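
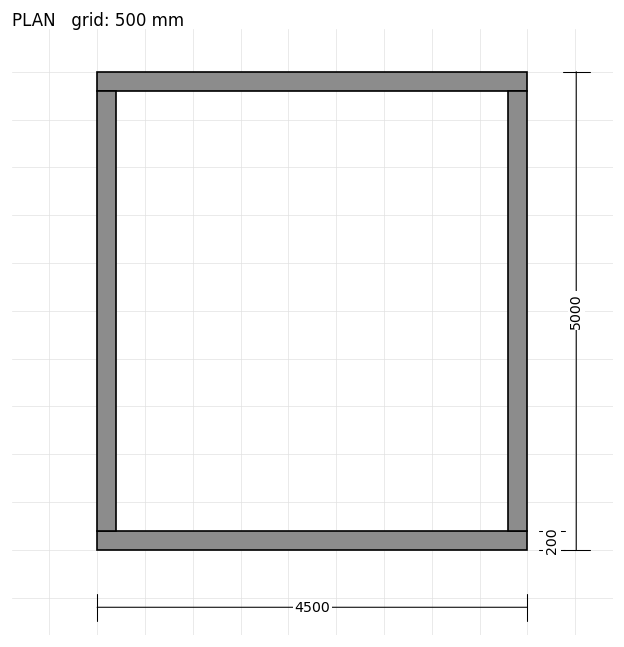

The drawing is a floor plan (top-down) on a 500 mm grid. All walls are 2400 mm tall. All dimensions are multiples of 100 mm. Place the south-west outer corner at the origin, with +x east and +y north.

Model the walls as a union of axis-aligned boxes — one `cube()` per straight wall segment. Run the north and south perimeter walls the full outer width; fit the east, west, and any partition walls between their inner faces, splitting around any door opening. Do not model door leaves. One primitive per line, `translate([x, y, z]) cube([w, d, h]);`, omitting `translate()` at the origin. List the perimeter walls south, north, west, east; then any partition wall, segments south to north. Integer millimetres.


cube([4500, 200, 2400]);
translate([0, 4800, 0]) cube([4500, 200, 2400]);
translate([0, 200, 0]) cube([200, 4600, 2400]);
translate([4300, 200, 0]) cube([200, 4600, 2400]);


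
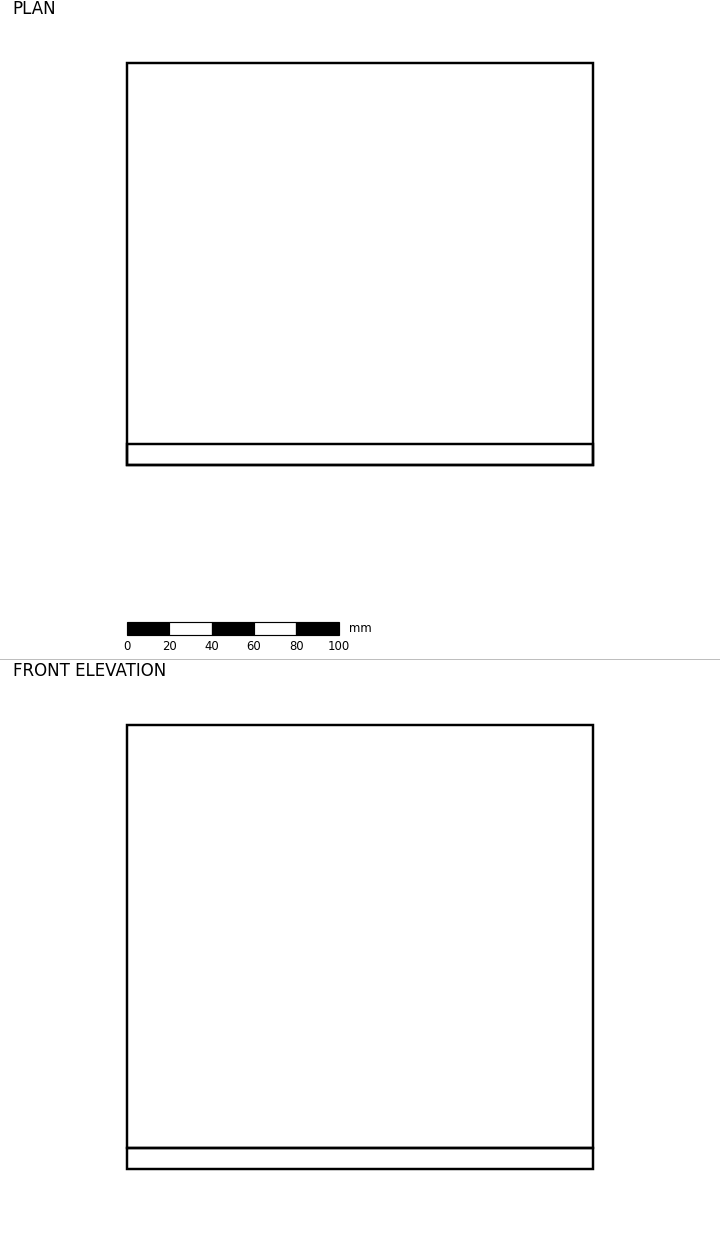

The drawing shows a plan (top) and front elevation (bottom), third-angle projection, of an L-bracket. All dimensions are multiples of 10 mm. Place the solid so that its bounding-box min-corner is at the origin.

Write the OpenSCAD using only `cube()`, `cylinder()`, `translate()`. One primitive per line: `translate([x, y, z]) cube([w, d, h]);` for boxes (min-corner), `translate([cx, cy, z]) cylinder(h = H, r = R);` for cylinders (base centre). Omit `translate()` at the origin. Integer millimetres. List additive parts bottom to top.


cube([220, 190, 10]);
translate([0, 0, 10]) cube([220, 10, 200]);


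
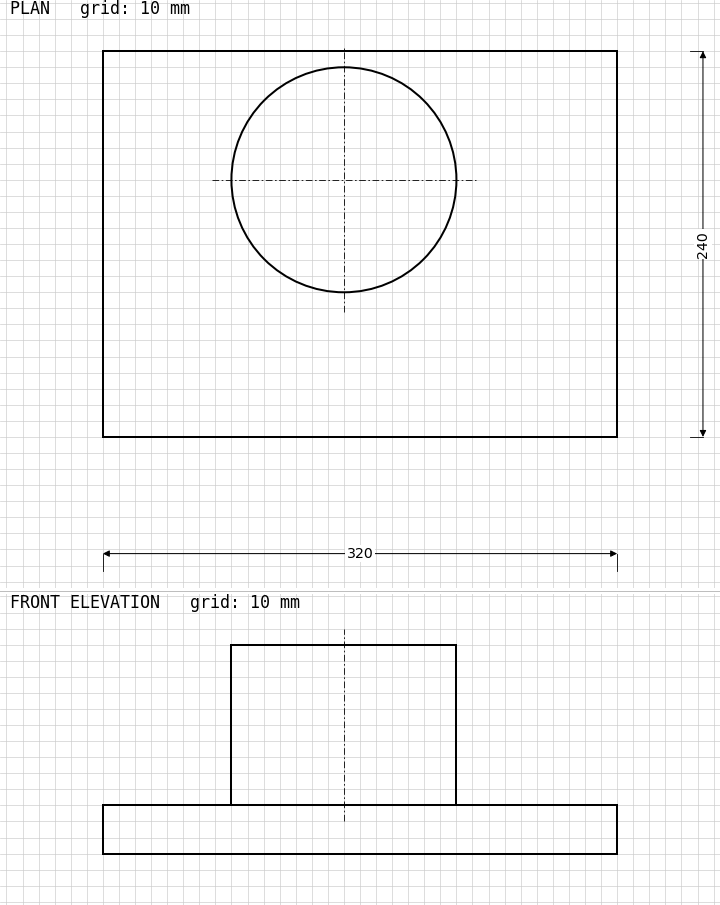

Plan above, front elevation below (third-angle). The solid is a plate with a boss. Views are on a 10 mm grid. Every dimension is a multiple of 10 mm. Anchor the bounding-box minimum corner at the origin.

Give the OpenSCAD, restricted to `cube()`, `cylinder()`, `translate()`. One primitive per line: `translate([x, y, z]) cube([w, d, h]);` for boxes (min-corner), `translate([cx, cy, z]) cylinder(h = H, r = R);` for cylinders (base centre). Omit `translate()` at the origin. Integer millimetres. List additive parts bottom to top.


cube([320, 240, 30]);
translate([150, 160, 30]) cylinder(h = 100, r = 70);


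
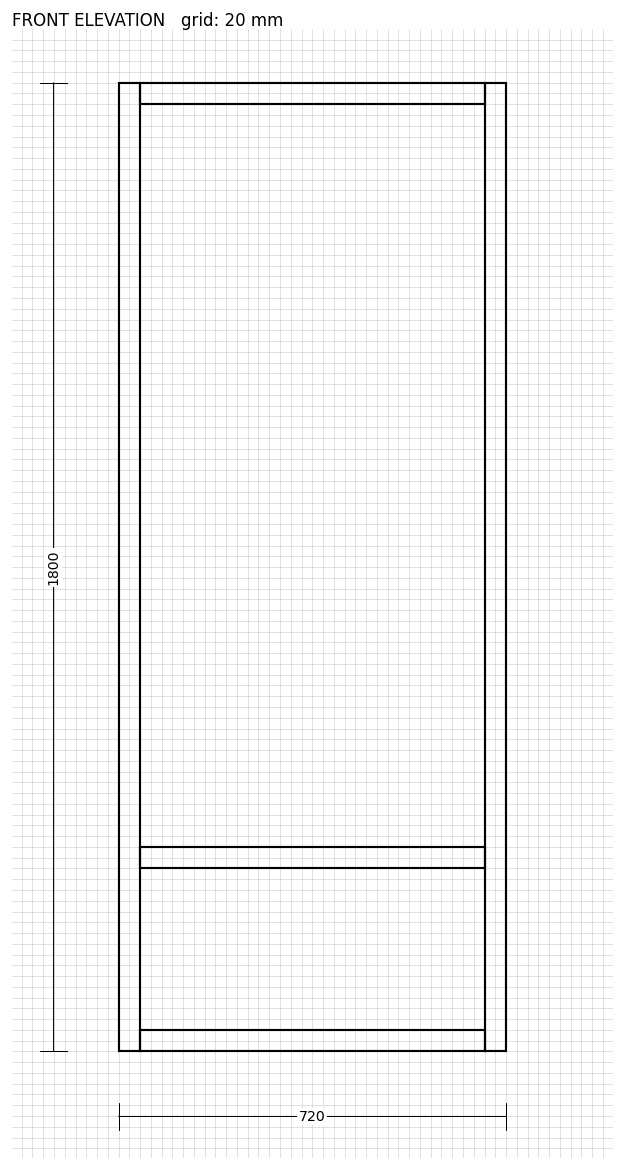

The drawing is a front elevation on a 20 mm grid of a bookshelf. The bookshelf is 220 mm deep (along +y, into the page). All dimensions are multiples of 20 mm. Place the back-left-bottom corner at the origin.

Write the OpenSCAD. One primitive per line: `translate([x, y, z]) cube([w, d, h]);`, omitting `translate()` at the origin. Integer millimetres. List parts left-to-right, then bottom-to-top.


cube([40, 220, 1800]);
translate([40, 0, 0]) cube([640, 220, 40]);
translate([40, 0, 340]) cube([640, 220, 40]);
translate([40, 0, 1760]) cube([640, 220, 40]);
translate([680, 0, 0]) cube([40, 220, 1800]);


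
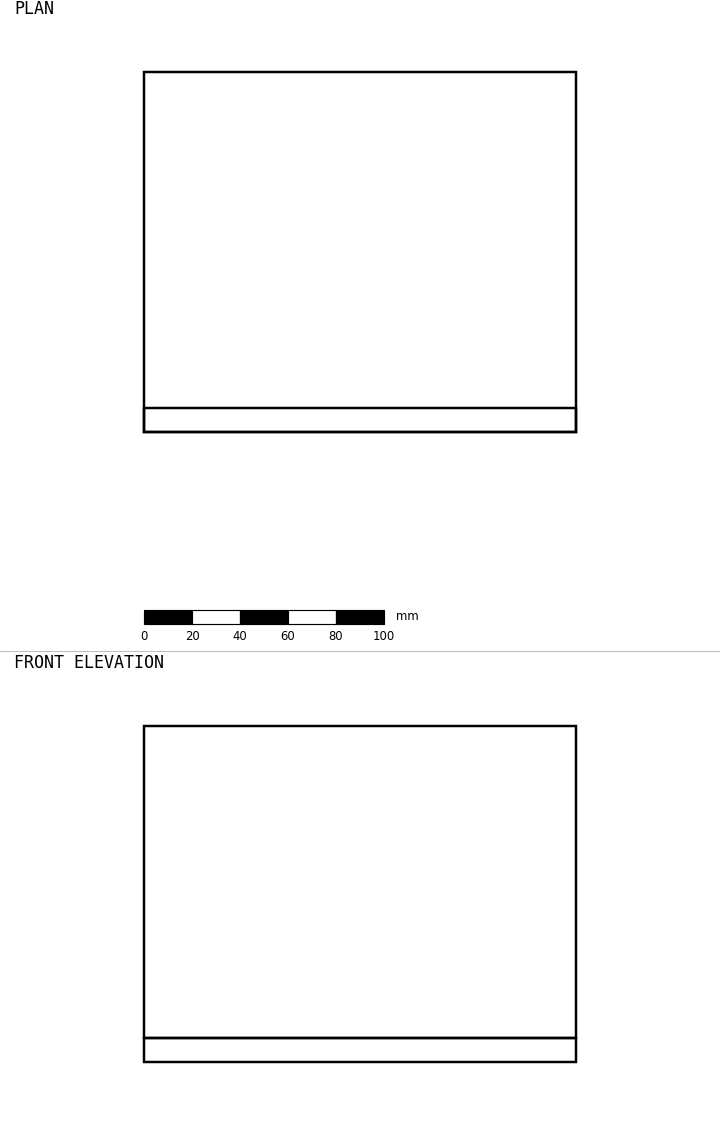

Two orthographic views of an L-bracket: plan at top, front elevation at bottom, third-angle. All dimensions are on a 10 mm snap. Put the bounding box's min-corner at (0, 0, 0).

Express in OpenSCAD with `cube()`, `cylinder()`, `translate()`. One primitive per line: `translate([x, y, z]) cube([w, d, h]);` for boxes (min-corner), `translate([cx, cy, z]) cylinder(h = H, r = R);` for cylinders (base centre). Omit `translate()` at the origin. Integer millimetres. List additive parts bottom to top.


cube([180, 150, 10]);
translate([0, 0, 10]) cube([180, 10, 130]);


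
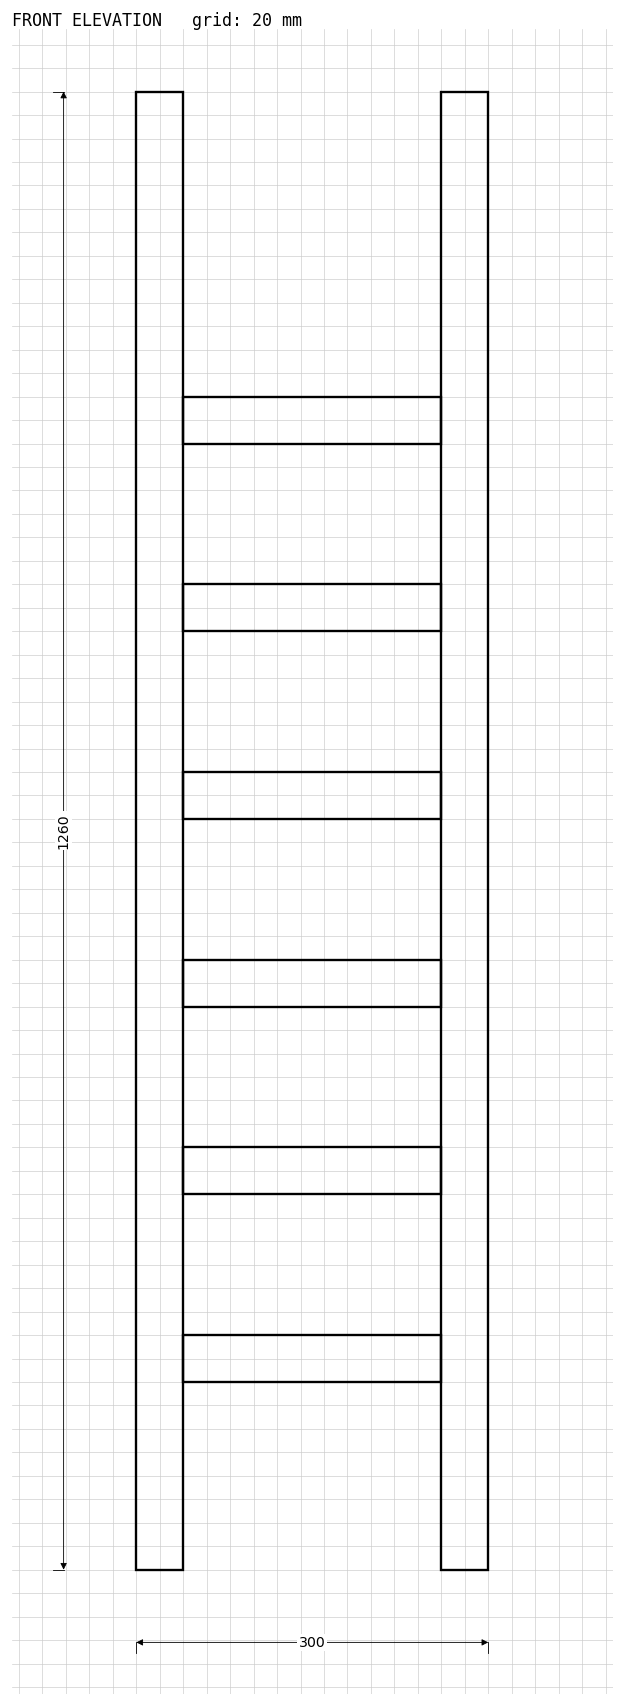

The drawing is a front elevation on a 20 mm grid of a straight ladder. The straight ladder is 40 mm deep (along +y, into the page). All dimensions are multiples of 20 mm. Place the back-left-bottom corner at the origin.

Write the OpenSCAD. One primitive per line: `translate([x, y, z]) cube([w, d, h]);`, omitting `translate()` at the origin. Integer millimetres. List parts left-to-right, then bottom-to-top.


cube([40, 40, 1260]);
translate([40, 0, 160]) cube([220, 40, 40]);
translate([40, 0, 320]) cube([220, 40, 40]);
translate([40, 0, 480]) cube([220, 40, 40]);
translate([40, 0, 640]) cube([220, 40, 40]);
translate([40, 0, 800]) cube([220, 40, 40]);
translate([40, 0, 960]) cube([220, 40, 40]);
translate([260, 0, 0]) cube([40, 40, 1260]);


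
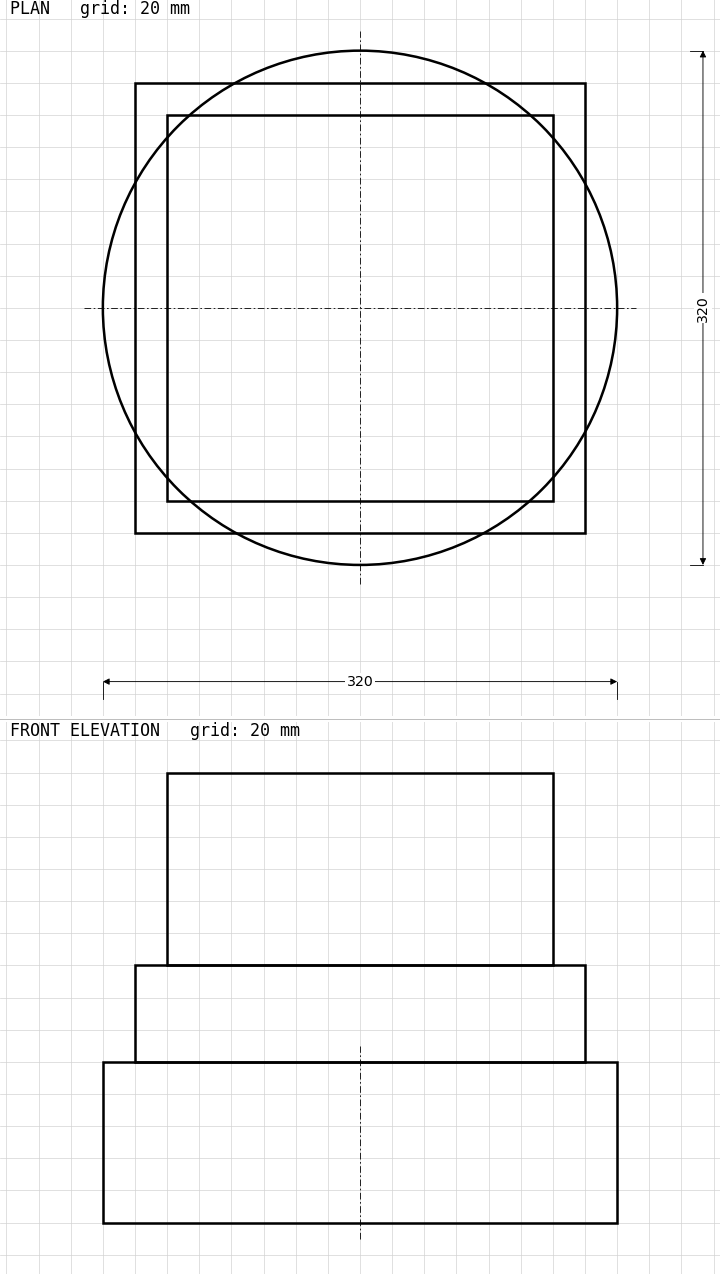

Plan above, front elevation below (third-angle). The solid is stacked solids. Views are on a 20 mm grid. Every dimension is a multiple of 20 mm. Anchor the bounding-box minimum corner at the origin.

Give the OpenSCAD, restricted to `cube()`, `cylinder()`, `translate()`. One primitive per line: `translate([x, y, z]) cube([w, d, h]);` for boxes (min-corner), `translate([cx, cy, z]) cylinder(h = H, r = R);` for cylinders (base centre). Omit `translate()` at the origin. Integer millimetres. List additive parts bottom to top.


translate([160, 160, 0]) cylinder(h = 100, r = 160);
translate([20, 20, 100]) cube([280, 280, 60]);
translate([40, 40, 160]) cube([240, 240, 120]);


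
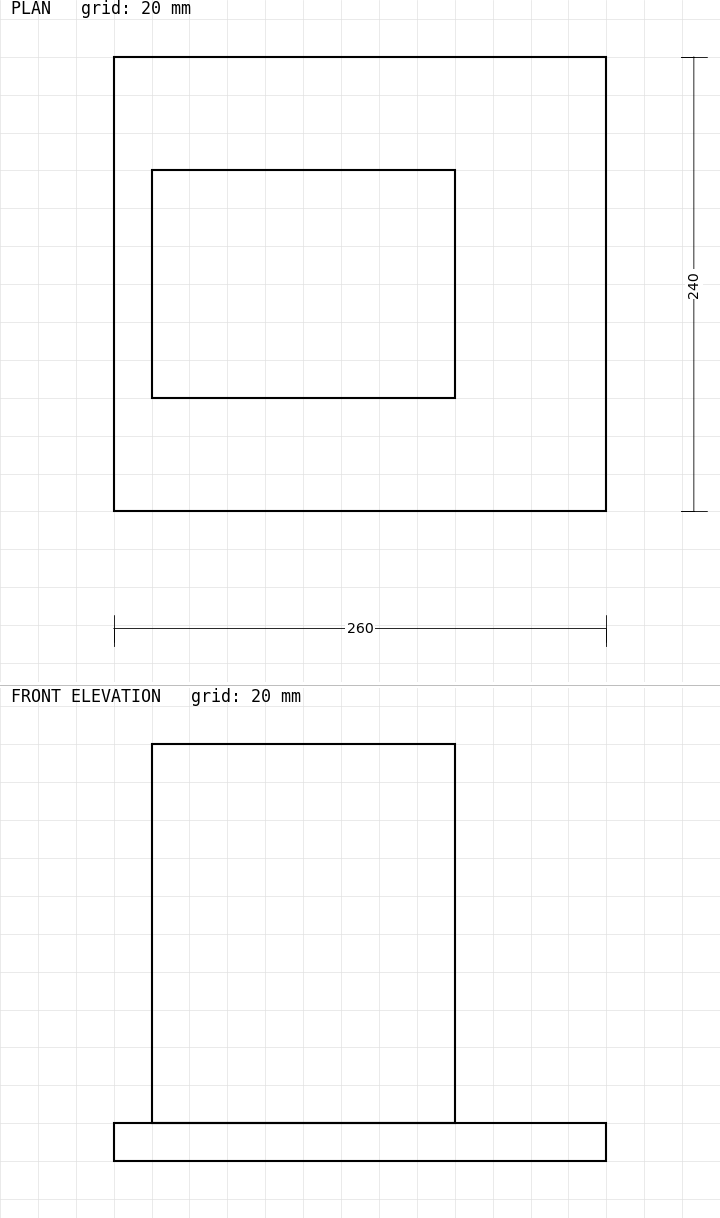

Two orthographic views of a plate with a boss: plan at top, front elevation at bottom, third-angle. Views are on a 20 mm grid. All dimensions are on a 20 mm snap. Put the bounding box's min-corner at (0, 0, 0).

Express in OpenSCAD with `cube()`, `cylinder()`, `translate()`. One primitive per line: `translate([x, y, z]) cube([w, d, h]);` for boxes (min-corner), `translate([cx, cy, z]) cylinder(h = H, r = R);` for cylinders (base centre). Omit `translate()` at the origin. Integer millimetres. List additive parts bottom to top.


cube([260, 240, 20]);
translate([20, 60, 20]) cube([160, 120, 200]);


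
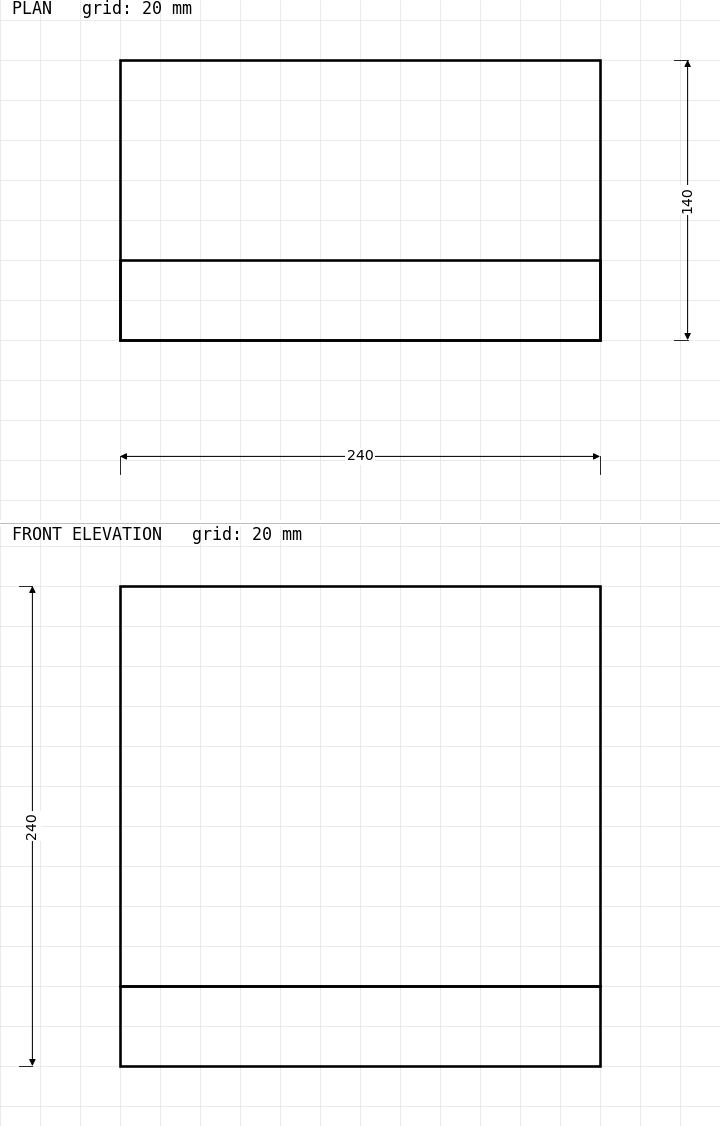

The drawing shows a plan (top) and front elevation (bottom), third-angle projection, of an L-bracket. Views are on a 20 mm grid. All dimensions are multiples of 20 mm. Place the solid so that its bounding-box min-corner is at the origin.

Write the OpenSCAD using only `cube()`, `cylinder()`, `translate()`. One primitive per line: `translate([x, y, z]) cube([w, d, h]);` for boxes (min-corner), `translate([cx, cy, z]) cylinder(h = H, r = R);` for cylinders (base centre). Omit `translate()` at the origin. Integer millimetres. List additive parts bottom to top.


cube([240, 140, 40]);
translate([0, 0, 40]) cube([240, 40, 200]);


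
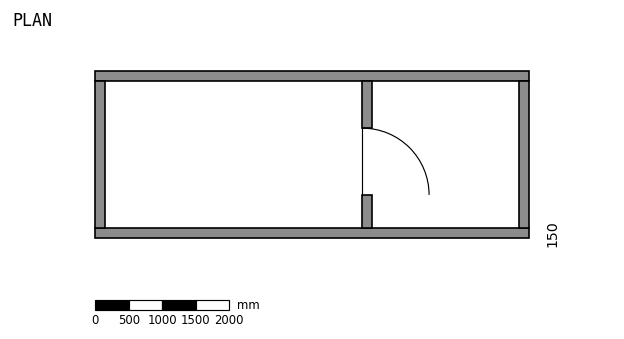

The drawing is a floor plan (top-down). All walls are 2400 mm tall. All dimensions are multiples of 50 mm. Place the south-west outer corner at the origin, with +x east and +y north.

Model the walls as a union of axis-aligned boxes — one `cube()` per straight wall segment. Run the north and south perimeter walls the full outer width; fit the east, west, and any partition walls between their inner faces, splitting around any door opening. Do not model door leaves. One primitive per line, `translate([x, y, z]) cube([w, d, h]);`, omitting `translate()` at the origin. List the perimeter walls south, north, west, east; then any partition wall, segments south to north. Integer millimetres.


cube([6500, 150, 2400]);
translate([0, 2350, 0]) cube([6500, 150, 2400]);
translate([0, 150, 0]) cube([150, 2200, 2400]);
translate([6350, 150, 0]) cube([150, 2200, 2400]);
translate([4000, 150, 0]) cube([150, 500, 2400]);
translate([4000, 1650, 0]) cube([150, 700, 2400]);


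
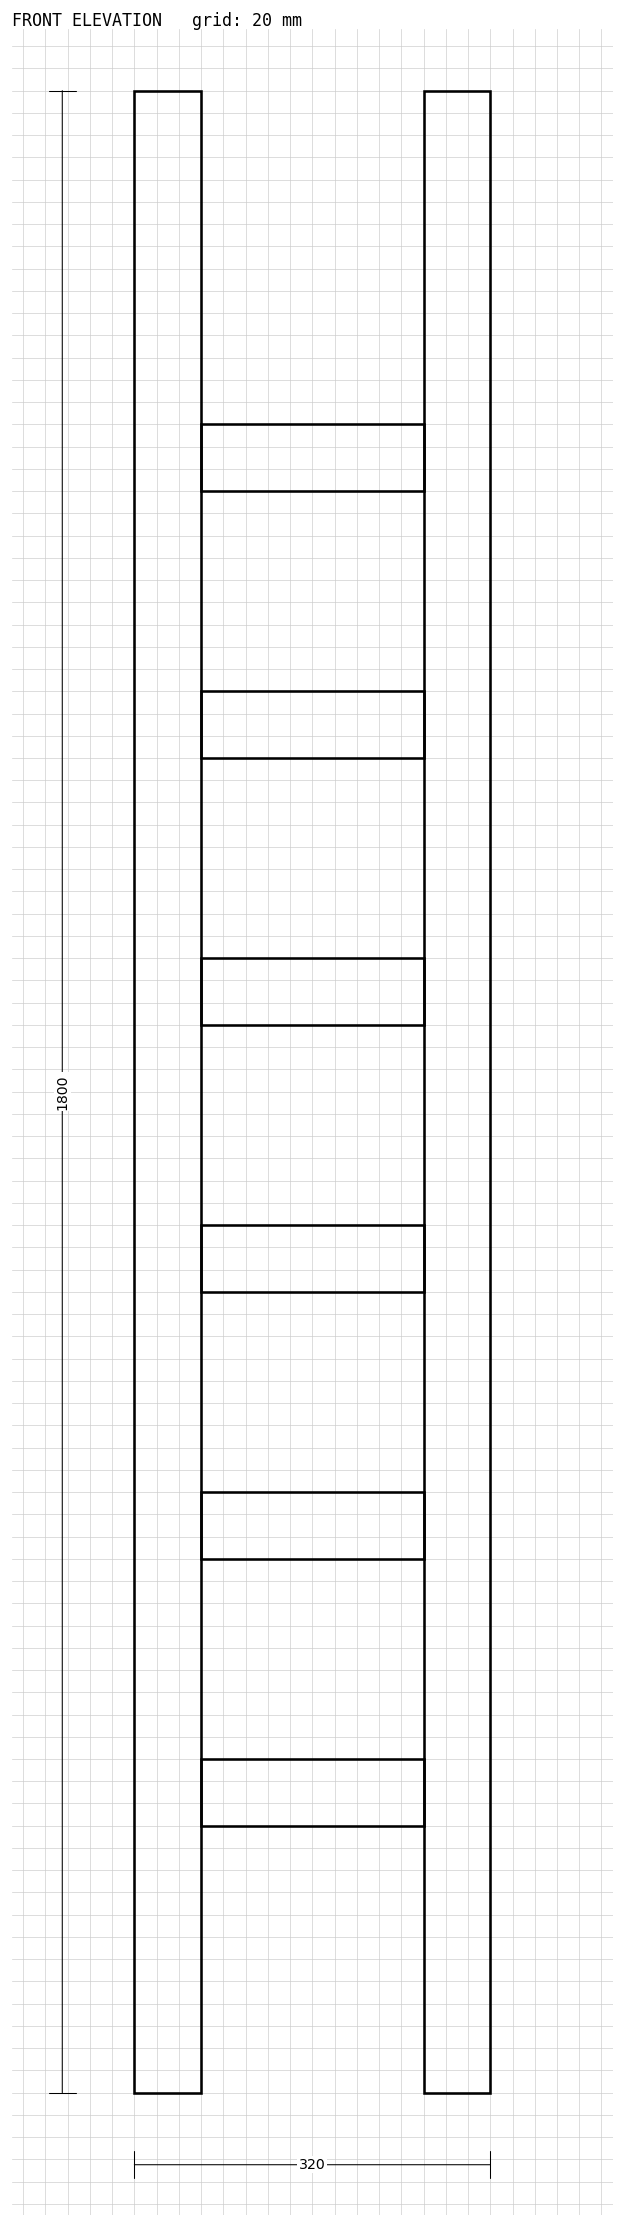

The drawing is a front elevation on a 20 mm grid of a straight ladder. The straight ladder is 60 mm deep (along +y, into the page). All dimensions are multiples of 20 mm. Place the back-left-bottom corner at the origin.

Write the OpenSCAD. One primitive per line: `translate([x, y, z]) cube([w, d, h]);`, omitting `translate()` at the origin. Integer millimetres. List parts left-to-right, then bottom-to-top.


cube([60, 60, 1800]);
translate([60, 0, 240]) cube([200, 60, 60]);
translate([60, 0, 480]) cube([200, 60, 60]);
translate([60, 0, 720]) cube([200, 60, 60]);
translate([60, 0, 960]) cube([200, 60, 60]);
translate([60, 0, 1200]) cube([200, 60, 60]);
translate([60, 0, 1440]) cube([200, 60, 60]);
translate([260, 0, 0]) cube([60, 60, 1800]);


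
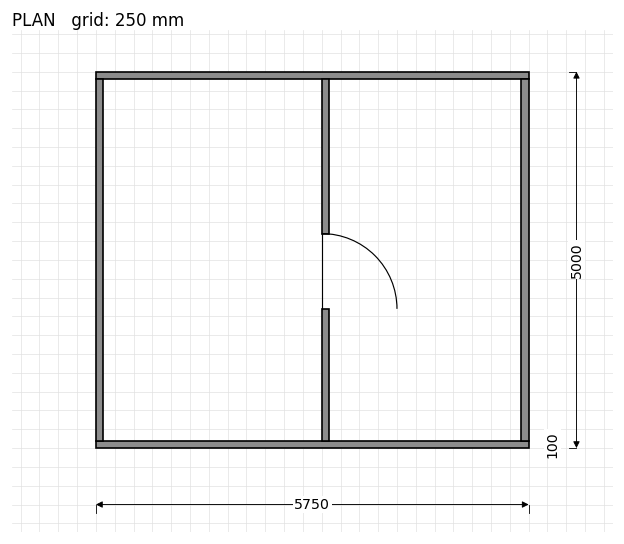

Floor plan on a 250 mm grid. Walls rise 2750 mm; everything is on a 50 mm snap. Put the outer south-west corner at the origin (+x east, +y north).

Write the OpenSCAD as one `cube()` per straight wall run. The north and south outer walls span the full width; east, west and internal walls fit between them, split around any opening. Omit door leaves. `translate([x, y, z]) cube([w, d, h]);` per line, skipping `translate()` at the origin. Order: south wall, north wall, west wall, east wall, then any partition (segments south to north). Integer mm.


cube([5750, 100, 2750]);
translate([0, 4900, 0]) cube([5750, 100, 2750]);
translate([0, 100, 0]) cube([100, 4800, 2750]);
translate([5650, 100, 0]) cube([100, 4800, 2750]);
translate([3000, 100, 0]) cube([100, 1750, 2750]);
translate([3000, 2850, 0]) cube([100, 2050, 2750]);


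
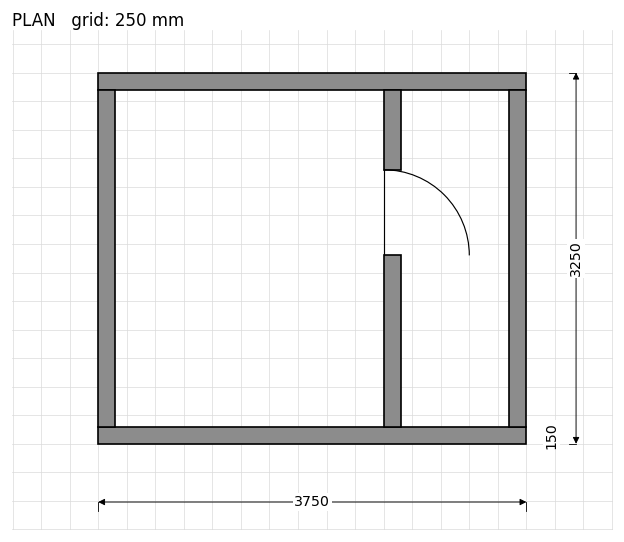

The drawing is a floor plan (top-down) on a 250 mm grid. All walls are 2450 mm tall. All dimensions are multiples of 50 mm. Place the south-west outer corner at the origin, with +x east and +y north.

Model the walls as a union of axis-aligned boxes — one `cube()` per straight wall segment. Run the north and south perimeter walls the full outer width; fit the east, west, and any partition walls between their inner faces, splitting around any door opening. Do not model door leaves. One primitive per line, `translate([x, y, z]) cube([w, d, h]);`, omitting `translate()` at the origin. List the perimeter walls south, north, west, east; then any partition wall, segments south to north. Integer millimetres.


cube([3750, 150, 2450]);
translate([0, 3100, 0]) cube([3750, 150, 2450]);
translate([0, 150, 0]) cube([150, 2950, 2450]);
translate([3600, 150, 0]) cube([150, 2950, 2450]);
translate([2500, 150, 0]) cube([150, 1500, 2450]);
translate([2500, 2400, 0]) cube([150, 700, 2450]);


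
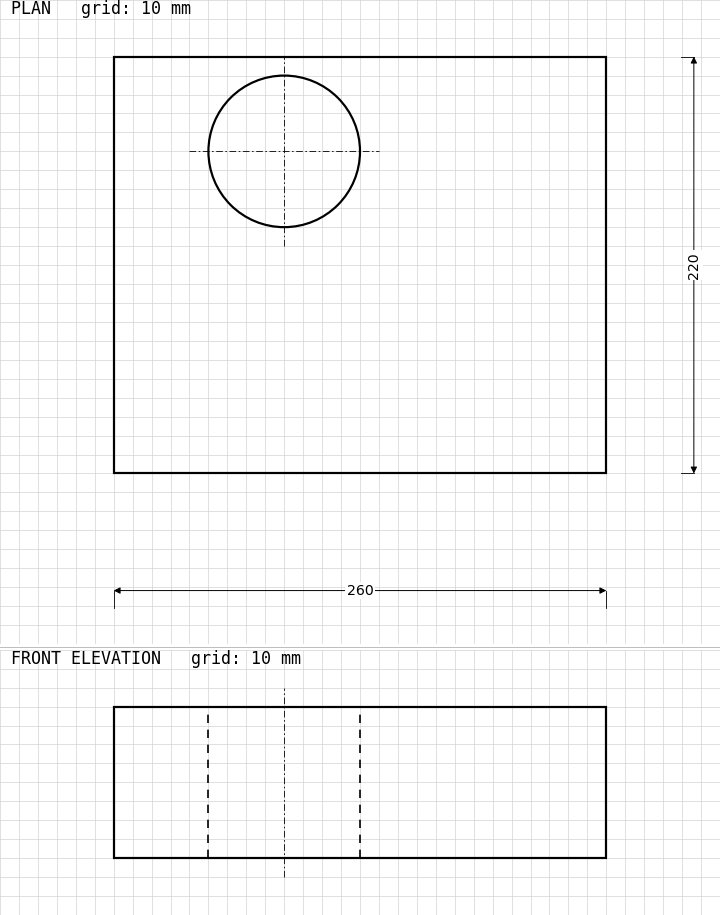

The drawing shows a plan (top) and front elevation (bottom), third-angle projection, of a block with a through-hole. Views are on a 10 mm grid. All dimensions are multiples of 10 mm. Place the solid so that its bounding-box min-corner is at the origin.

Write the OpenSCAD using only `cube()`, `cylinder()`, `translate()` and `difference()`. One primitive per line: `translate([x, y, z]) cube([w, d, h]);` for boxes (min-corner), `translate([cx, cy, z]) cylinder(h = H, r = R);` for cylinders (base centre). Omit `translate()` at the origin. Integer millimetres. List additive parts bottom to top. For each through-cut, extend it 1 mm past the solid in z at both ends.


difference() {
  cube([260, 220, 80]);
  translate([90, 170, -1]) cylinder(h = 82, r = 40);
}


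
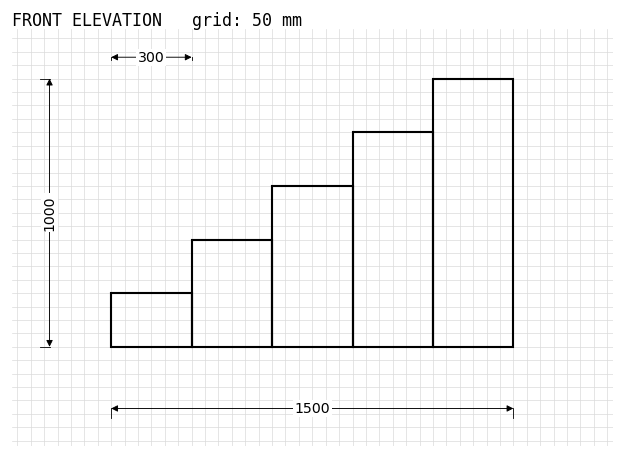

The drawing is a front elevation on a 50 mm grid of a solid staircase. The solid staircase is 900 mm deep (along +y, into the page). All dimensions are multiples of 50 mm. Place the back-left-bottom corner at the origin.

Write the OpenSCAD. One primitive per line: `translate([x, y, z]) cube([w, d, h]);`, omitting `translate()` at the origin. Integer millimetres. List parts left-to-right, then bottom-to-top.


cube([300, 900, 200]);
translate([300, 0, 0]) cube([300, 900, 400]);
translate([600, 0, 0]) cube([300, 900, 600]);
translate([900, 0, 0]) cube([300, 900, 800]);
translate([1200, 0, 0]) cube([300, 900, 1000]);


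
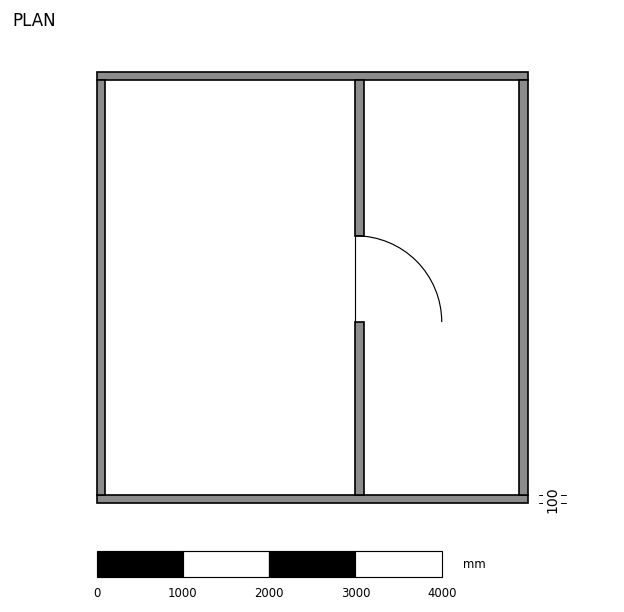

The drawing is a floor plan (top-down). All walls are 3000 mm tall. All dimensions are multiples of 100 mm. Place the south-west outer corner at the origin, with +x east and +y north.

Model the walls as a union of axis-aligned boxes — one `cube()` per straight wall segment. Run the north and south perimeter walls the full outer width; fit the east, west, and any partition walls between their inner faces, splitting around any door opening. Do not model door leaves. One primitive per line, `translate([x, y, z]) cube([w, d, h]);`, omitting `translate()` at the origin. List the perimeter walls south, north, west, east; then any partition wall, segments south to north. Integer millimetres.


cube([5000, 100, 3000]);
translate([0, 4900, 0]) cube([5000, 100, 3000]);
translate([0, 100, 0]) cube([100, 4800, 3000]);
translate([4900, 100, 0]) cube([100, 4800, 3000]);
translate([3000, 100, 0]) cube([100, 2000, 3000]);
translate([3000, 3100, 0]) cube([100, 1800, 3000]);


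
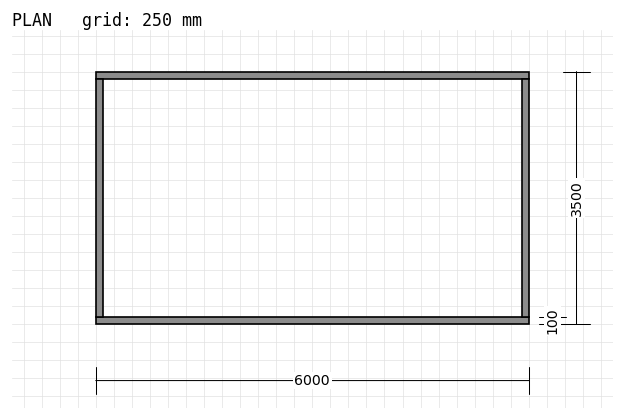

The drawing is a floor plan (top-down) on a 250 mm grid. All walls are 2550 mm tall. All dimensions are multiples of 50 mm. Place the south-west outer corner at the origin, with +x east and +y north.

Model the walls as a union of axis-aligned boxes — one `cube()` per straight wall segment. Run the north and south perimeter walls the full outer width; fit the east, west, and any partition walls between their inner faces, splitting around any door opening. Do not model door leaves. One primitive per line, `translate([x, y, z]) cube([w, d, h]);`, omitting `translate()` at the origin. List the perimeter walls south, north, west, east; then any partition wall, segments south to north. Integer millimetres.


cube([6000, 100, 2550]);
translate([0, 3400, 0]) cube([6000, 100, 2550]);
translate([0, 100, 0]) cube([100, 3300, 2550]);
translate([5900, 100, 0]) cube([100, 3300, 2550]);


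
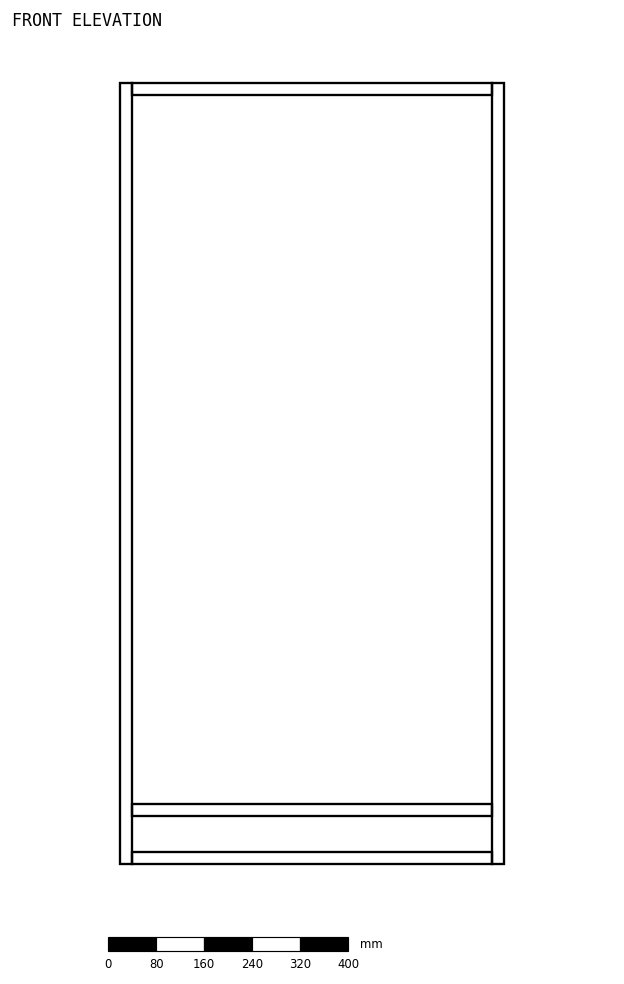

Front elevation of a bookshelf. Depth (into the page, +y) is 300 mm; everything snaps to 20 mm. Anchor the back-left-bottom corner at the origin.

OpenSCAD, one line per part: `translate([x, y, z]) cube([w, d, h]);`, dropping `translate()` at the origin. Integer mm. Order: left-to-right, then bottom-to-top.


cube([20, 300, 1300]);
translate([20, 0, 0]) cube([600, 300, 20]);
translate([20, 0, 80]) cube([600, 300, 20]);
translate([20, 0, 1280]) cube([600, 300, 20]);
translate([620, 0, 0]) cube([20, 300, 1300]);


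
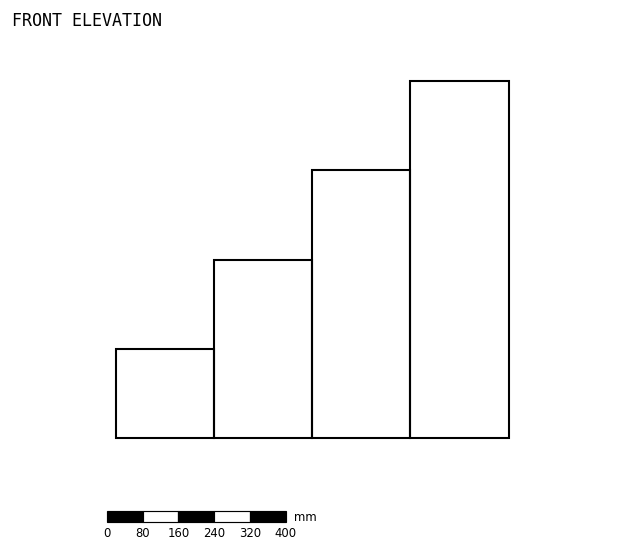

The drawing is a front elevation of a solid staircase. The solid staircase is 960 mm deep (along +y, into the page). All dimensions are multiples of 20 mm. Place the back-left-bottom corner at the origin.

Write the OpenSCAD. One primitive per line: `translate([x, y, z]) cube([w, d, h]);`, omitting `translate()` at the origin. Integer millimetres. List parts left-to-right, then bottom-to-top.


cube([220, 960, 200]);
translate([220, 0, 0]) cube([220, 960, 400]);
translate([440, 0, 0]) cube([220, 960, 600]);
translate([660, 0, 0]) cube([220, 960, 800]);


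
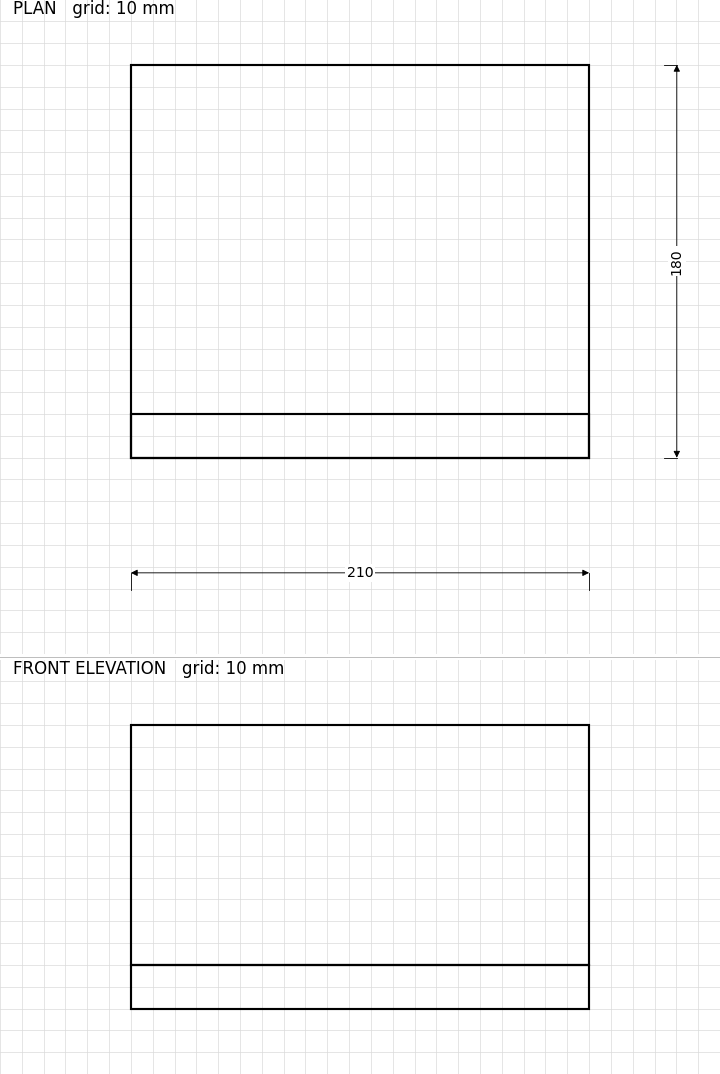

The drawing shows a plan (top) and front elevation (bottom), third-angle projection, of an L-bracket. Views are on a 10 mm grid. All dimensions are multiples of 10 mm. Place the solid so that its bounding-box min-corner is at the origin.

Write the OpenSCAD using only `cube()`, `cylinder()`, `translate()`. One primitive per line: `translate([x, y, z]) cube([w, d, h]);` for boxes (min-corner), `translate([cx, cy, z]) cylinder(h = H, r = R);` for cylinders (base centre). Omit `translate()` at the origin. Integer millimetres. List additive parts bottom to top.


cube([210, 180, 20]);
translate([0, 0, 20]) cube([210, 20, 110]);


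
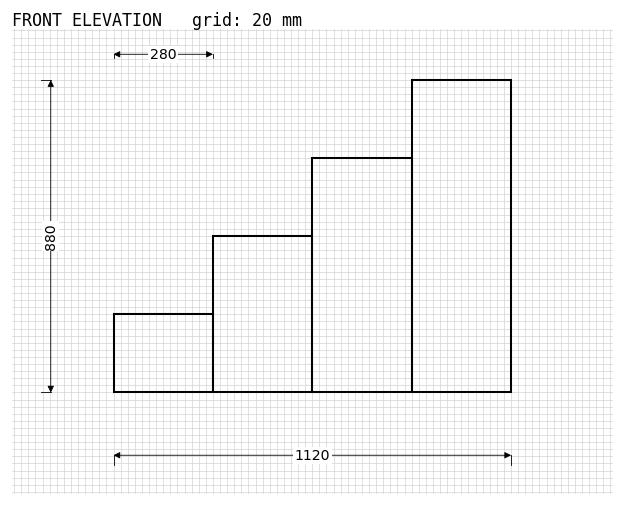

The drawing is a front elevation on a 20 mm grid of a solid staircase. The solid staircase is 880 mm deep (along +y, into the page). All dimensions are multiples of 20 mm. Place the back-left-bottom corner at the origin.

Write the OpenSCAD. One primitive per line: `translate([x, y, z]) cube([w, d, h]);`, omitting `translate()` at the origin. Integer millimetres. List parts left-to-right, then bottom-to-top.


cube([280, 880, 220]);
translate([280, 0, 0]) cube([280, 880, 440]);
translate([560, 0, 0]) cube([280, 880, 660]);
translate([840, 0, 0]) cube([280, 880, 880]);


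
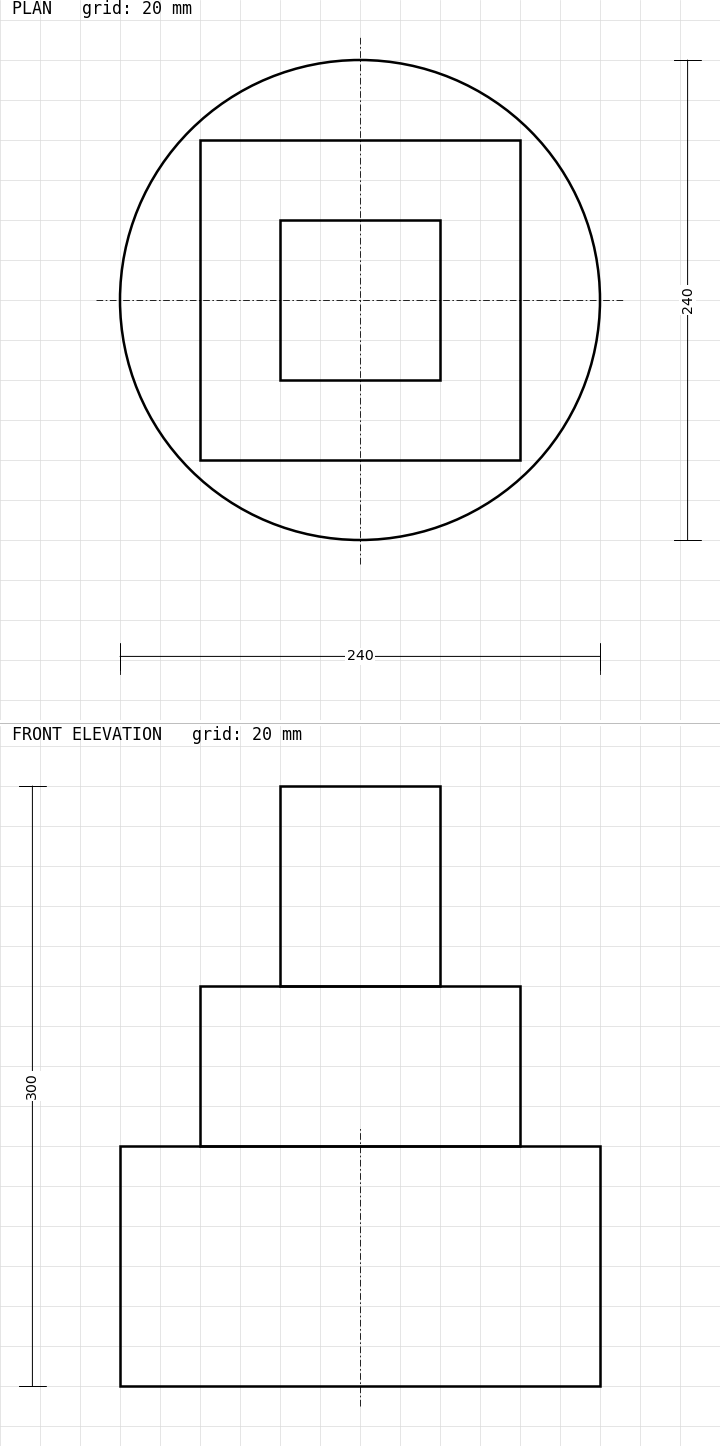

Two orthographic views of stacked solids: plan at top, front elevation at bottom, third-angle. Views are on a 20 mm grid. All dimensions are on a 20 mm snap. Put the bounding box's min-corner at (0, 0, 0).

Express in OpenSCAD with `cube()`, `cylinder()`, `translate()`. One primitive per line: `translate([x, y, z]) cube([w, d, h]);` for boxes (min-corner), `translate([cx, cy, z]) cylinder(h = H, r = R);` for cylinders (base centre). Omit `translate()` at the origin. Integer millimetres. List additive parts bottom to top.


translate([120, 120, 0]) cylinder(h = 120, r = 120);
translate([40, 40, 120]) cube([160, 160, 80]);
translate([80, 80, 200]) cube([80, 80, 100]);


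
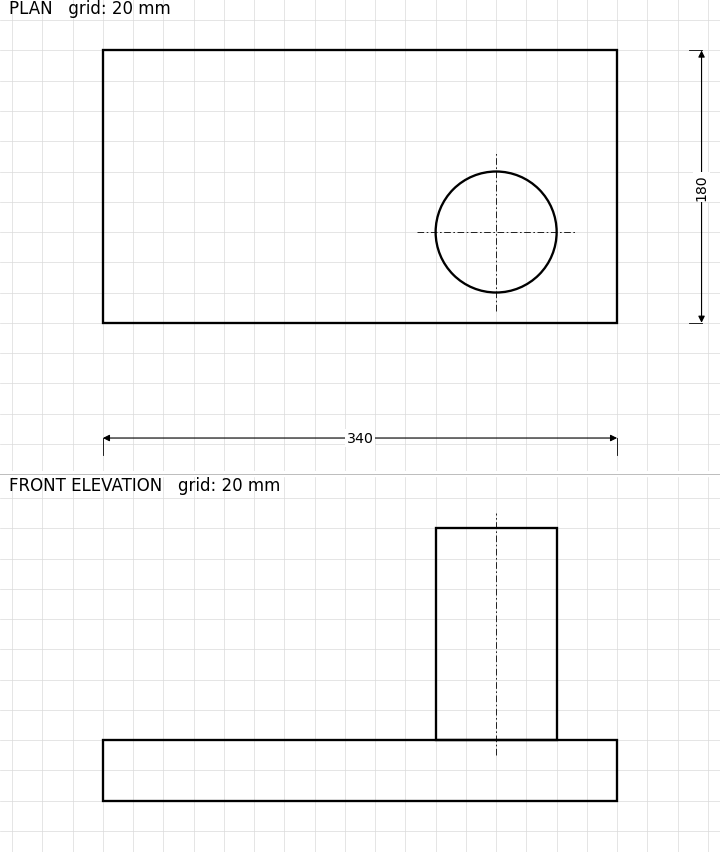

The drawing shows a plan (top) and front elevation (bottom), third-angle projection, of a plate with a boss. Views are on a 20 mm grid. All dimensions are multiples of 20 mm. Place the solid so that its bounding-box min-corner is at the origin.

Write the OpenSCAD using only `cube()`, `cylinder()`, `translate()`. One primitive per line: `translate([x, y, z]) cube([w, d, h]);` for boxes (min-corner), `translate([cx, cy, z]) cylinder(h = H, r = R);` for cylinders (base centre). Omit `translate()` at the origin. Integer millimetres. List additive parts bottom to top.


cube([340, 180, 40]);
translate([260, 60, 40]) cylinder(h = 140, r = 40);


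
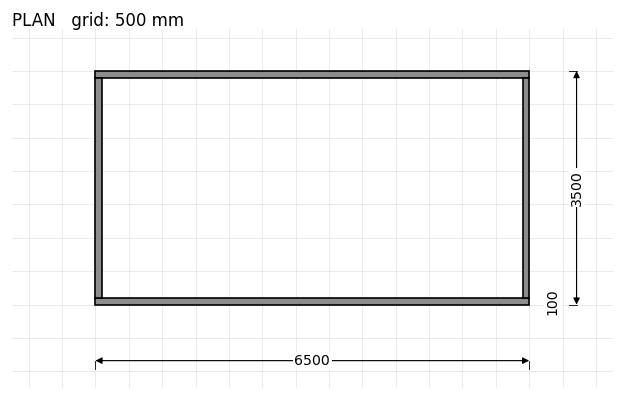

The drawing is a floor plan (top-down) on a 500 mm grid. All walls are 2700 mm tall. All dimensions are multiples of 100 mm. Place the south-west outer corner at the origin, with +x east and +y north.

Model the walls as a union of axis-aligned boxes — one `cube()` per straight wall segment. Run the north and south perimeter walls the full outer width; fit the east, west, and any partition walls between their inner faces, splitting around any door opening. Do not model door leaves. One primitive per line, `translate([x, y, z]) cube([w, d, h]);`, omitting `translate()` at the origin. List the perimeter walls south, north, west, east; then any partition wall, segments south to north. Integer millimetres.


cube([6500, 100, 2700]);
translate([0, 3400, 0]) cube([6500, 100, 2700]);
translate([0, 100, 0]) cube([100, 3300, 2700]);
translate([6400, 100, 0]) cube([100, 3300, 2700]);


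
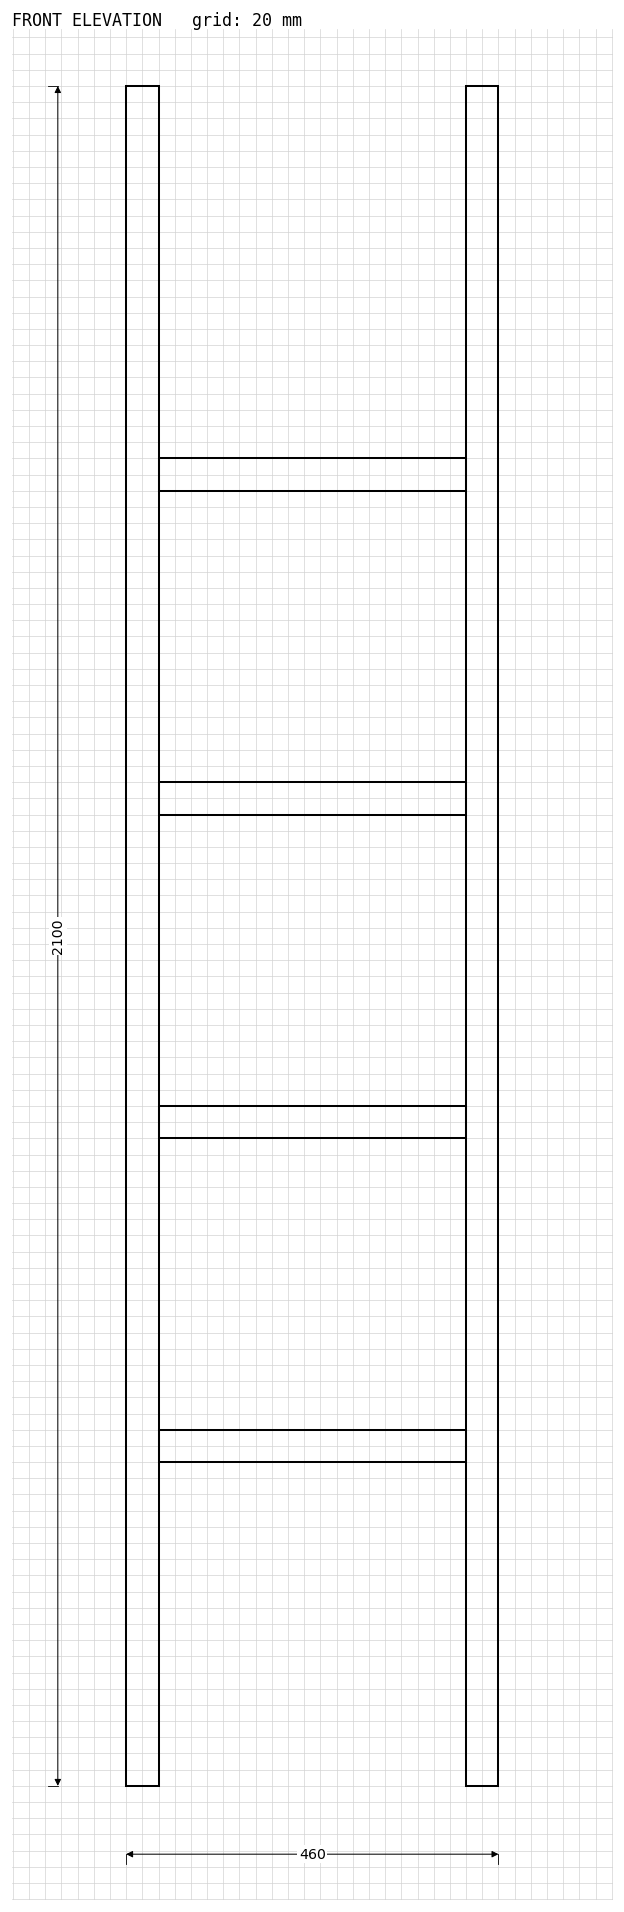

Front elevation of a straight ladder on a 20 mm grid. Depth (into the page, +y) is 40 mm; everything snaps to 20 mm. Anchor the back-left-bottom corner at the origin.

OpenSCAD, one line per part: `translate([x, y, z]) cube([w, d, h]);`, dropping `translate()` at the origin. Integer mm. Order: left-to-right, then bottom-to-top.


cube([40, 40, 2100]);
translate([40, 0, 400]) cube([380, 40, 40]);
translate([40, 0, 800]) cube([380, 40, 40]);
translate([40, 0, 1200]) cube([380, 40, 40]);
translate([40, 0, 1600]) cube([380, 40, 40]);
translate([420, 0, 0]) cube([40, 40, 2100]);


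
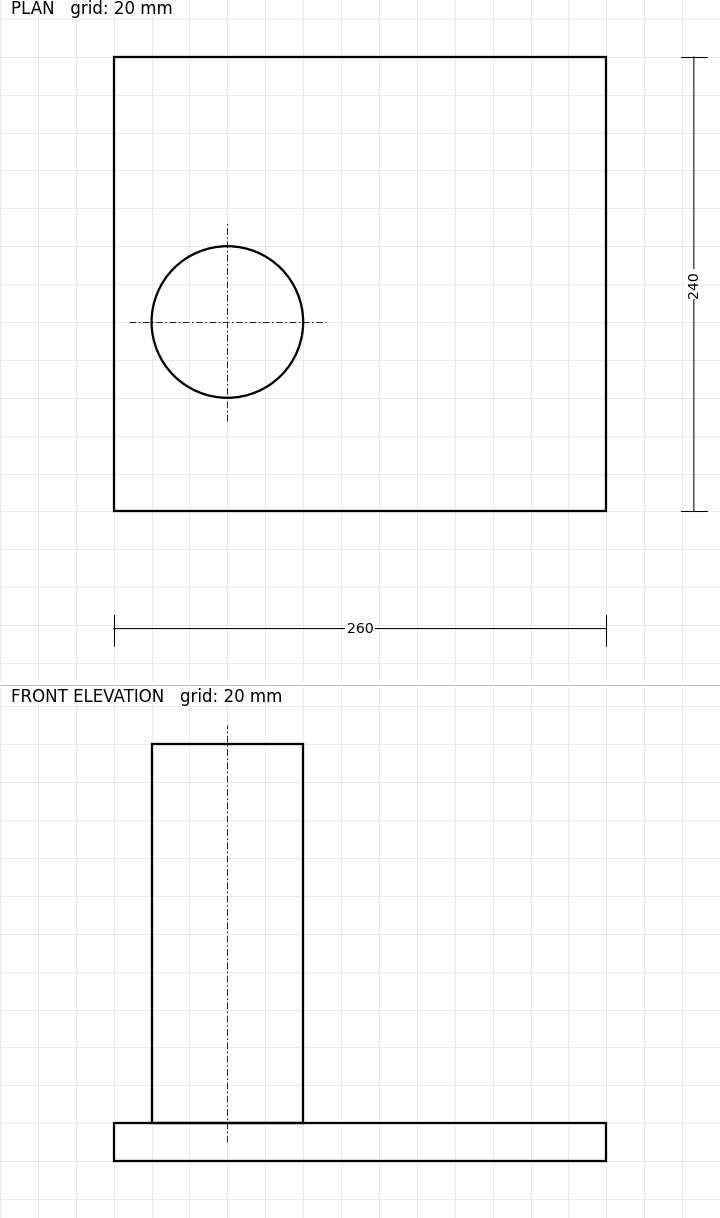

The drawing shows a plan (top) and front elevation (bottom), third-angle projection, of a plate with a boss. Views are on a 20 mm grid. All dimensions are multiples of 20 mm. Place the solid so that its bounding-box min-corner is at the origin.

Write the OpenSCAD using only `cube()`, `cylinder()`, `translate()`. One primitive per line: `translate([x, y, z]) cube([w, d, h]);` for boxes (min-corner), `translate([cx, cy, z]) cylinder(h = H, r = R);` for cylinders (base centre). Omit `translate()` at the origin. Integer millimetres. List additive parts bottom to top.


cube([260, 240, 20]);
translate([60, 100, 20]) cylinder(h = 200, r = 40);


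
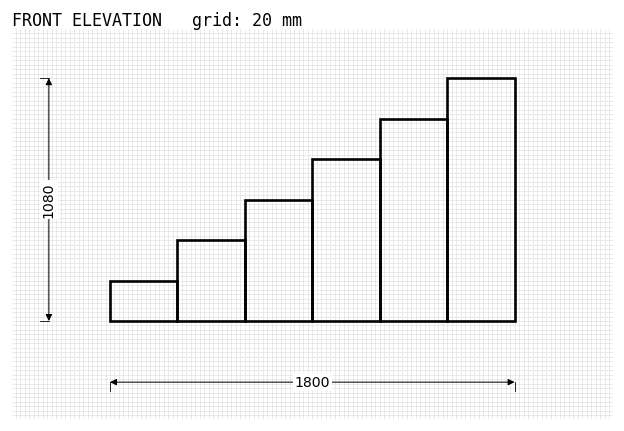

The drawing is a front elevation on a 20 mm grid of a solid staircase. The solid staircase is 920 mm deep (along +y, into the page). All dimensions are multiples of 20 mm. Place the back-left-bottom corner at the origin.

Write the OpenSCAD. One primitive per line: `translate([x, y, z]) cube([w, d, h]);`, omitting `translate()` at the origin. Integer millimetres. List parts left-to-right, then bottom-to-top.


cube([300, 920, 180]);
translate([300, 0, 0]) cube([300, 920, 360]);
translate([600, 0, 0]) cube([300, 920, 540]);
translate([900, 0, 0]) cube([300, 920, 720]);
translate([1200, 0, 0]) cube([300, 920, 900]);
translate([1500, 0, 0]) cube([300, 920, 1080]);


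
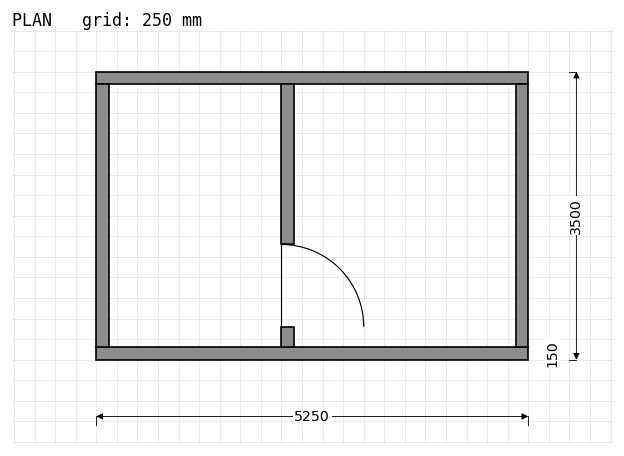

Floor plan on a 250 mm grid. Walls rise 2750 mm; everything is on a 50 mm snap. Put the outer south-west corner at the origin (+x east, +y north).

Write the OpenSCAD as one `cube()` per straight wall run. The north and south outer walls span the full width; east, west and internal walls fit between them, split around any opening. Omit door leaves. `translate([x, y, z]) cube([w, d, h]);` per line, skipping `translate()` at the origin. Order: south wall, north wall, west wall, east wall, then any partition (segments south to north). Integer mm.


cube([5250, 150, 2750]);
translate([0, 3350, 0]) cube([5250, 150, 2750]);
translate([0, 150, 0]) cube([150, 3200, 2750]);
translate([5100, 150, 0]) cube([150, 3200, 2750]);
translate([2250, 150, 0]) cube([150, 250, 2750]);
translate([2250, 1400, 0]) cube([150, 1950, 2750]);


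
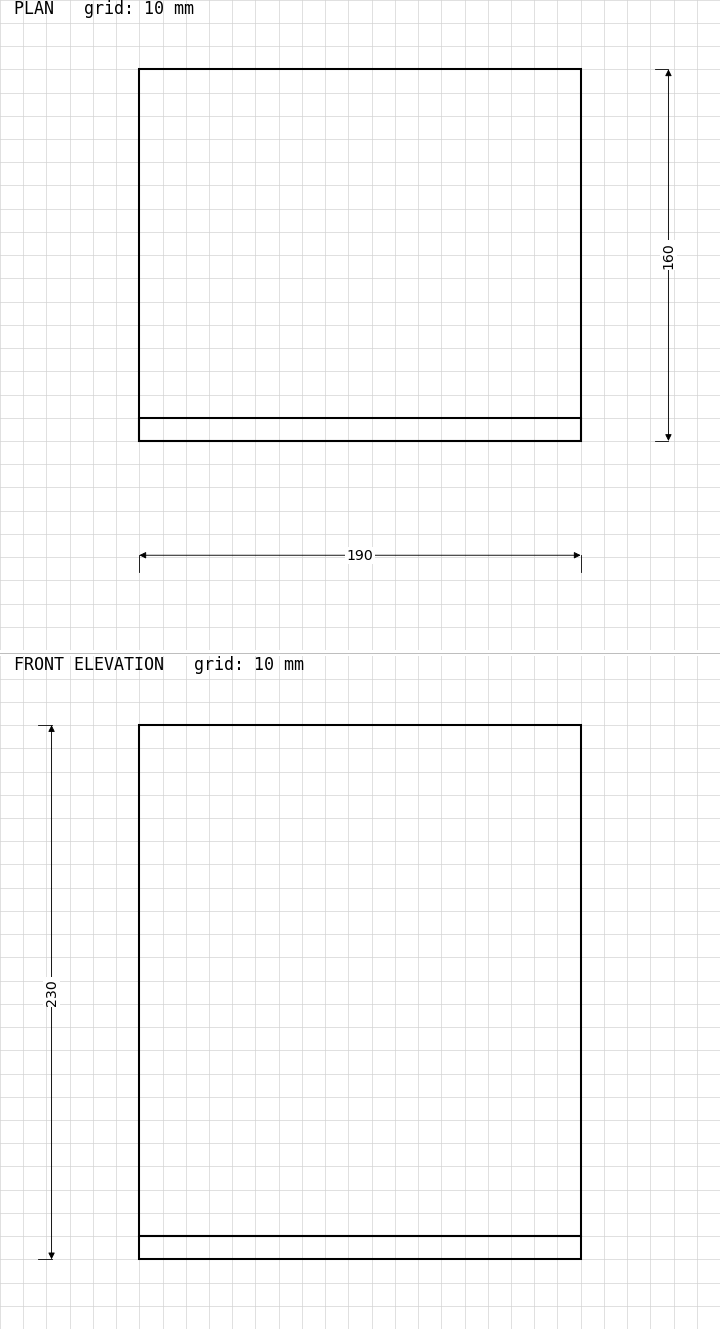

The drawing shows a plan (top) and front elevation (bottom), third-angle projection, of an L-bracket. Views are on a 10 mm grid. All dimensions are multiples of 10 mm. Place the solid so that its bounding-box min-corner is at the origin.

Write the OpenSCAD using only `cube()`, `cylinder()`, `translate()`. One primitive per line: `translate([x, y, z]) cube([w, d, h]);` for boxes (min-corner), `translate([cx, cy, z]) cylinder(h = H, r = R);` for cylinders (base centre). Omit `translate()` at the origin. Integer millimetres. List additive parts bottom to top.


cube([190, 160, 10]);
translate([0, 0, 10]) cube([190, 10, 220]);


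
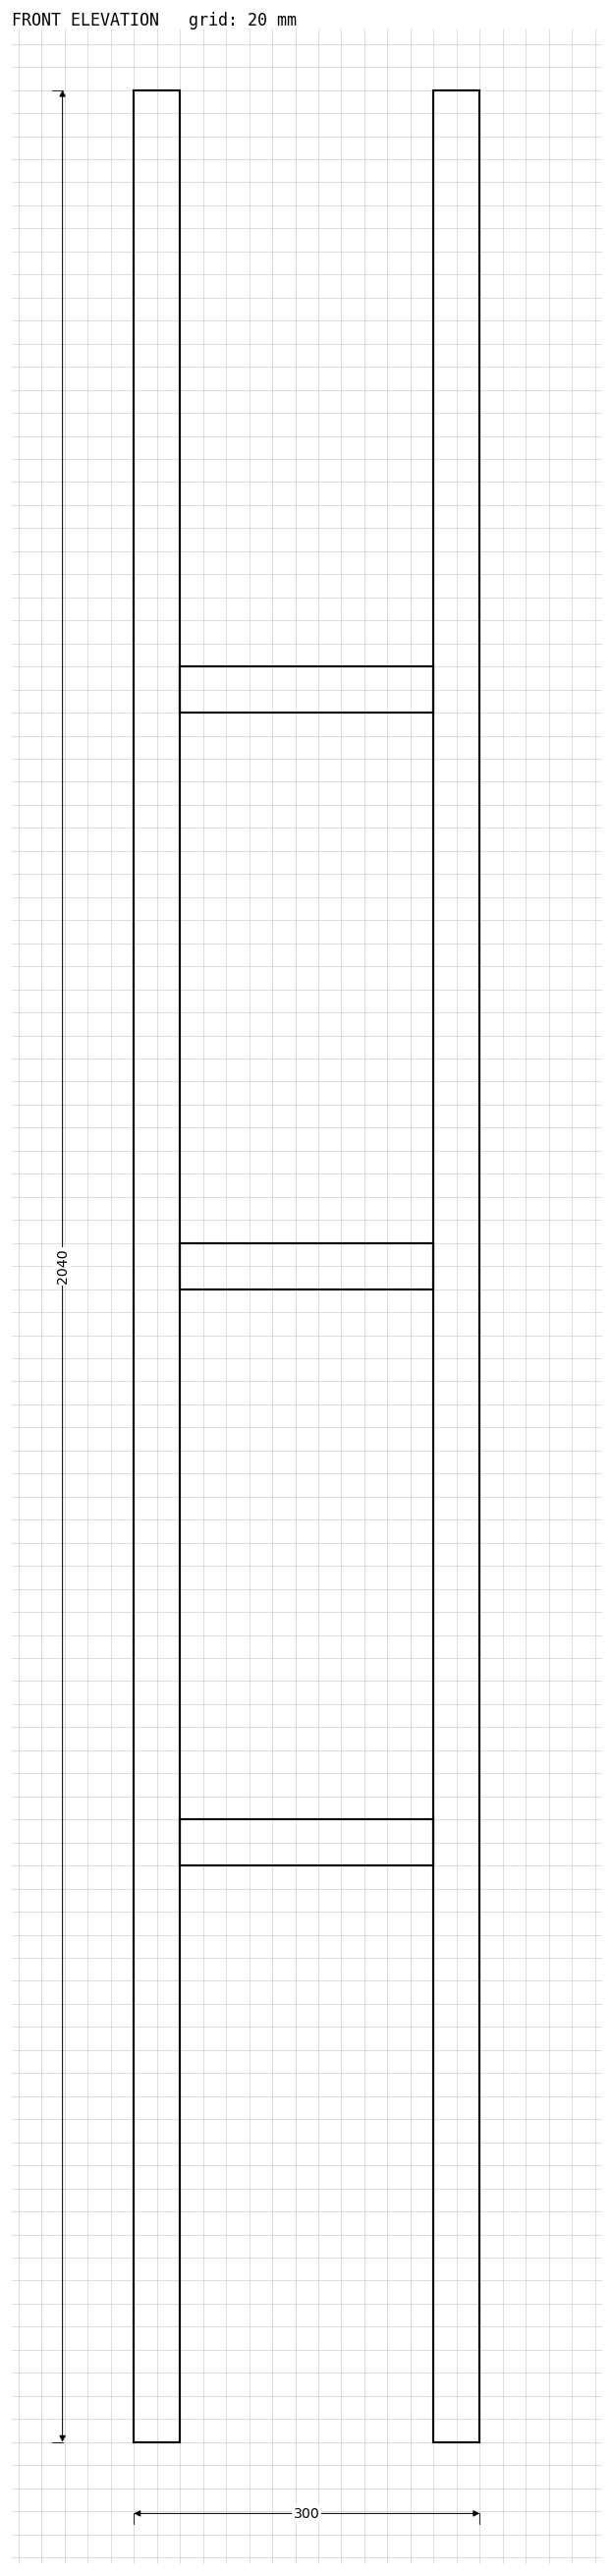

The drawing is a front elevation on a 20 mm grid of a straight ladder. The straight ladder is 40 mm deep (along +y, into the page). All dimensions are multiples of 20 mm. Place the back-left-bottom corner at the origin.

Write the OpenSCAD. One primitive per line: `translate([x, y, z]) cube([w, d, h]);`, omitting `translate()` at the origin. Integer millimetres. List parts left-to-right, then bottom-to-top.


cube([40, 40, 2040]);
translate([40, 0, 500]) cube([220, 40, 40]);
translate([40, 0, 1000]) cube([220, 40, 40]);
translate([40, 0, 1500]) cube([220, 40, 40]);
translate([260, 0, 0]) cube([40, 40, 2040]);


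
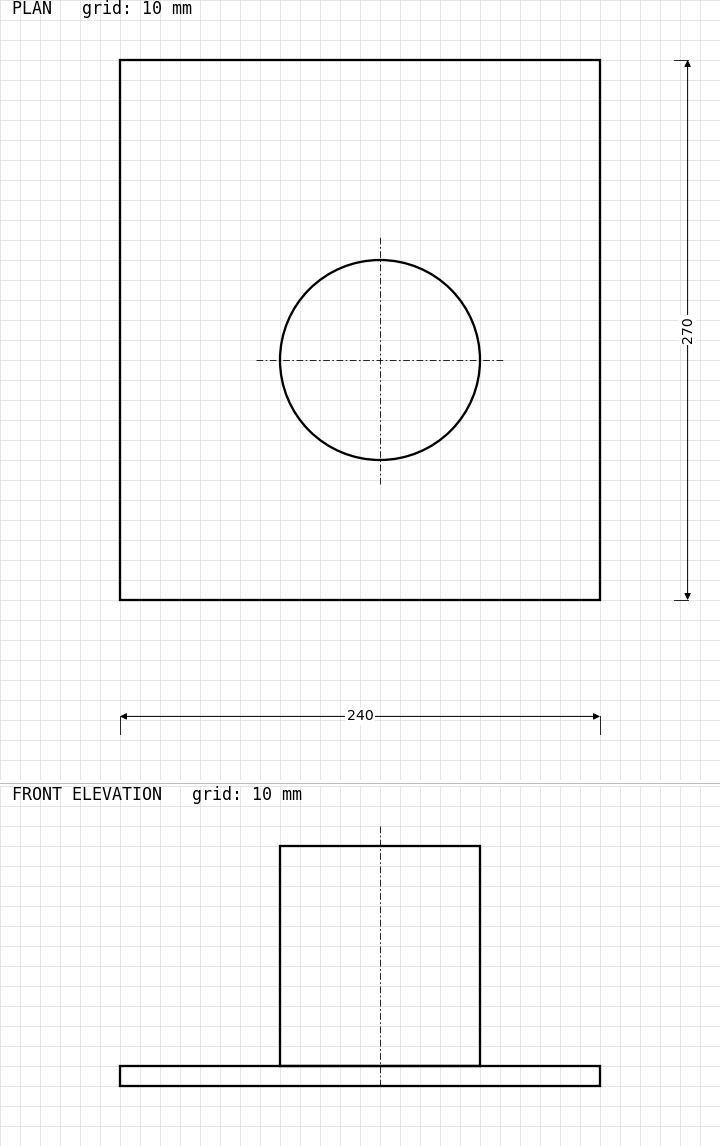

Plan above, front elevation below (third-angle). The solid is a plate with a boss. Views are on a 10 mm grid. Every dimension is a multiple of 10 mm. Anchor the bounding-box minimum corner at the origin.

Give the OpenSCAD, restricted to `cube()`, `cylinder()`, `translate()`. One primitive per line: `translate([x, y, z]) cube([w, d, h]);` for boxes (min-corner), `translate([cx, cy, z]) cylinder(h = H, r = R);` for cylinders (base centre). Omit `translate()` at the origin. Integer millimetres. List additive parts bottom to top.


cube([240, 270, 10]);
translate([130, 120, 10]) cylinder(h = 110, r = 50);


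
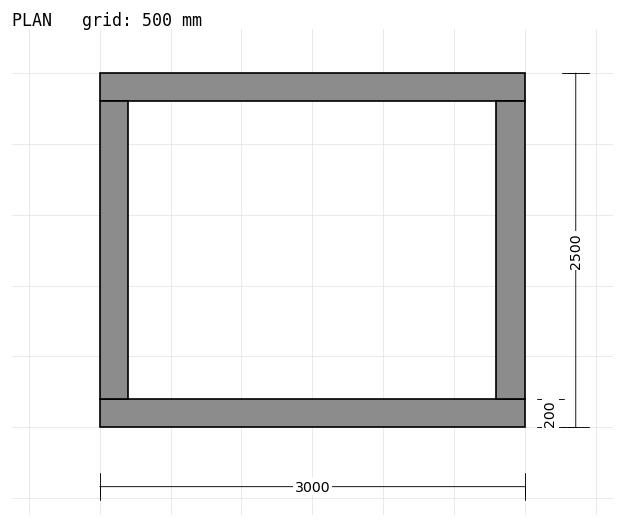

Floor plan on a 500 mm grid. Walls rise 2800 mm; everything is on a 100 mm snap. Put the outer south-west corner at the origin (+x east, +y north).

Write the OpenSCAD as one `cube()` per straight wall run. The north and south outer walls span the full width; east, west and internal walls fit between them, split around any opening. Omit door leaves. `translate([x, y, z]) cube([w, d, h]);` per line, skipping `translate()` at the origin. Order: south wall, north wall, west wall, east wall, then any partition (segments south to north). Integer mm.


cube([3000, 200, 2800]);
translate([0, 2300, 0]) cube([3000, 200, 2800]);
translate([0, 200, 0]) cube([200, 2100, 2800]);
translate([2800, 200, 0]) cube([200, 2100, 2800]);


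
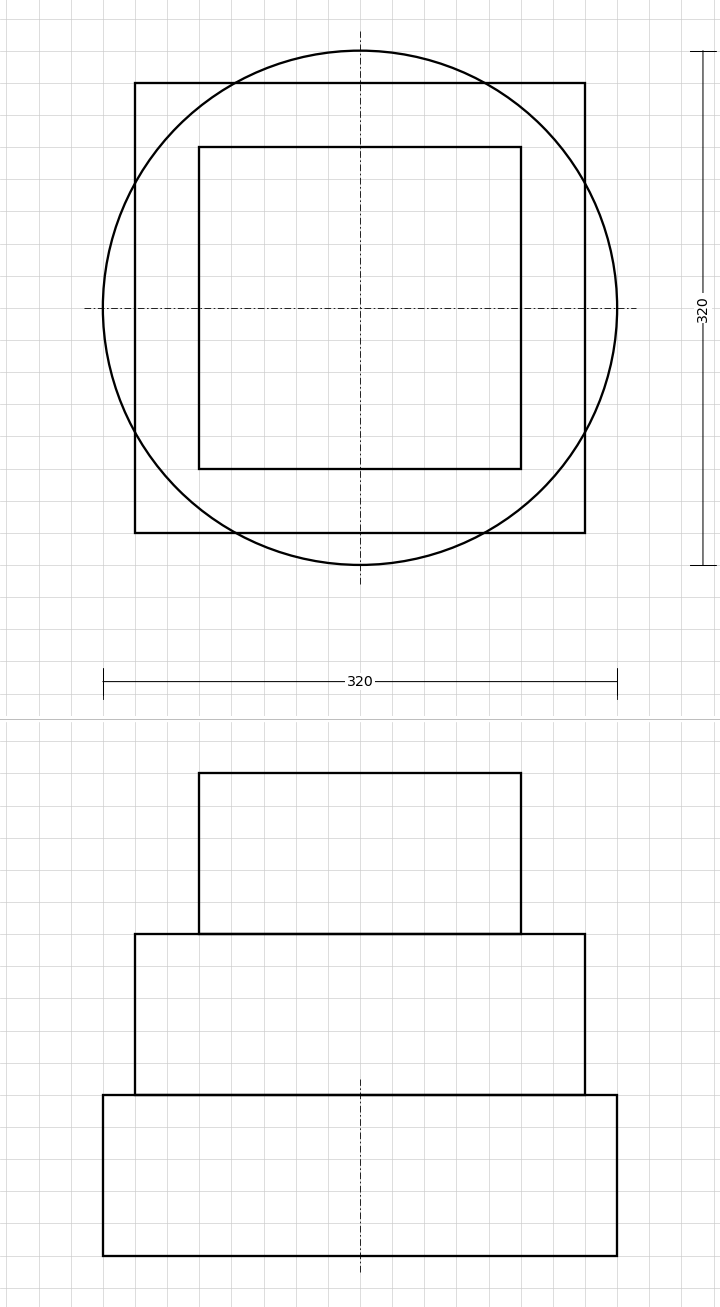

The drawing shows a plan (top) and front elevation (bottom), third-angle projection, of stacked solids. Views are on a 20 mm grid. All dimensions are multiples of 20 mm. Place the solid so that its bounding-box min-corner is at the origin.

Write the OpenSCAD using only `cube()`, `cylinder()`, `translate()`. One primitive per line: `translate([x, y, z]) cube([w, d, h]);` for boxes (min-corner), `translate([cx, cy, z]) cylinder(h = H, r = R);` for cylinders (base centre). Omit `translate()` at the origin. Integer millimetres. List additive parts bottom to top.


translate([160, 160, 0]) cylinder(h = 100, r = 160);
translate([20, 20, 100]) cube([280, 280, 100]);
translate([60, 60, 200]) cube([200, 200, 100]);


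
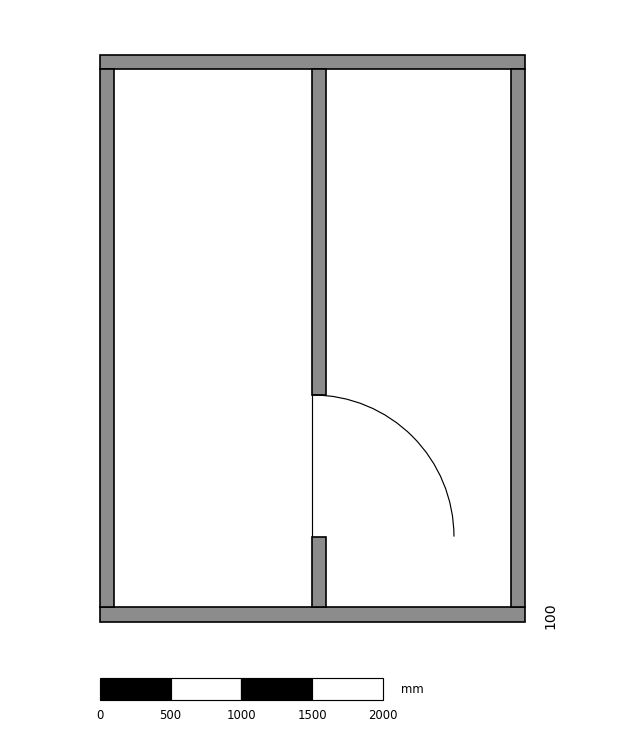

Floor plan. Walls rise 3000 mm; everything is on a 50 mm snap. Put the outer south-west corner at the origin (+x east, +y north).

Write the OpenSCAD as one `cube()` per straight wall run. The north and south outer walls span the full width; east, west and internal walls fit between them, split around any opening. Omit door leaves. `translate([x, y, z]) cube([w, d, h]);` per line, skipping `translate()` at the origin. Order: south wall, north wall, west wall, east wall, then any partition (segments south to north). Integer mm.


cube([3000, 100, 3000]);
translate([0, 3900, 0]) cube([3000, 100, 3000]);
translate([0, 100, 0]) cube([100, 3800, 3000]);
translate([2900, 100, 0]) cube([100, 3800, 3000]);
translate([1500, 100, 0]) cube([100, 500, 3000]);
translate([1500, 1600, 0]) cube([100, 2300, 3000]);
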